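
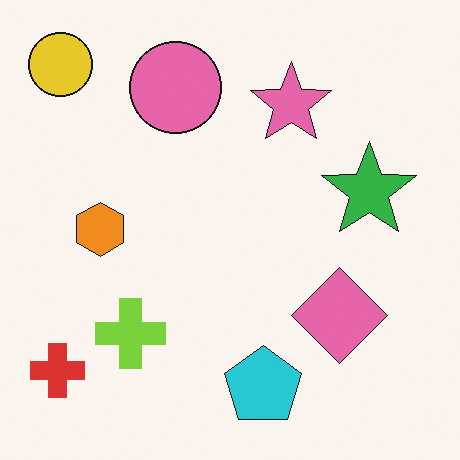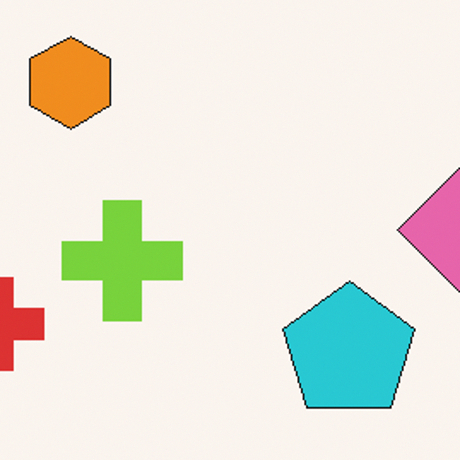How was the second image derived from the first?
The second image is the first cropped to a noticeably smaller region and rescaled.

The visible shapes are larger and the field of view is narrower; shapes near the original edges may be partly or wholly outside the frame — a crop-and-rescale.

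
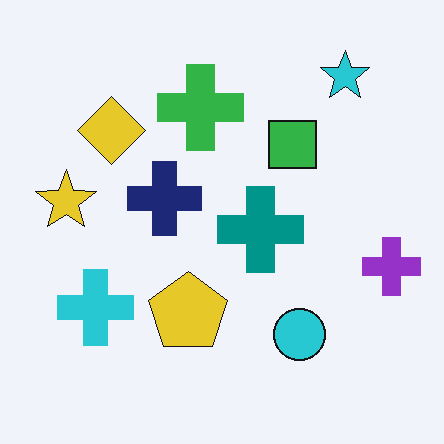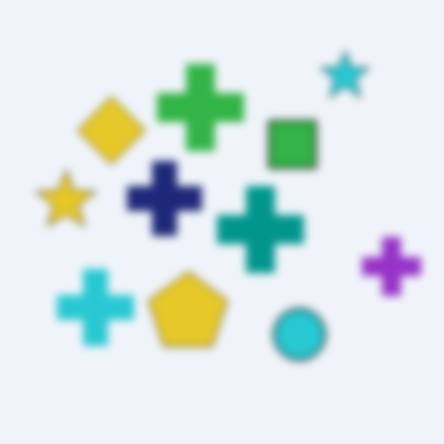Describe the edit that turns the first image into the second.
The second image is the first noticeably gaussian-blurred.

Shape edges and outlines are uniformly softened across the whole image.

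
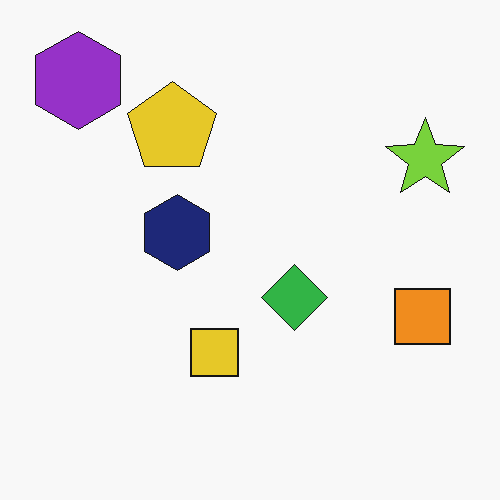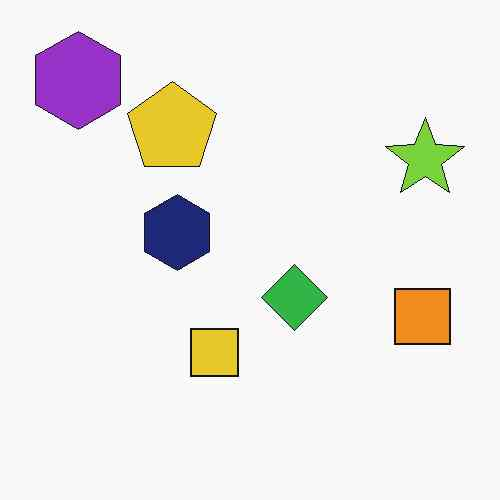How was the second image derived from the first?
This is the original image JPEG-compressed with visible artifacts.

Blocky 8×8 compression artifacts appear around shape edges and the flat background shows ringing — characteristic JPEG degradation.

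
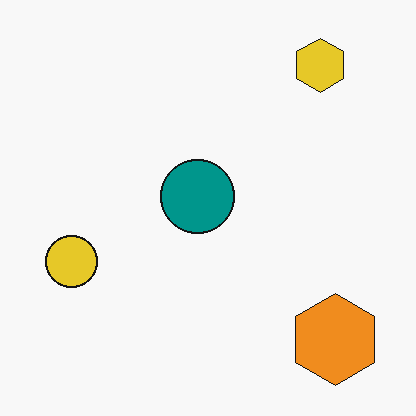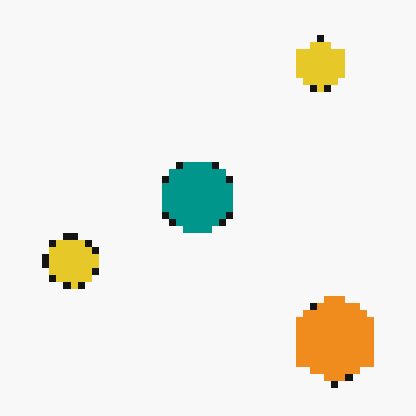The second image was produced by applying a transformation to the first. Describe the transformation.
It was moderately pixelated.

Shapes are reduced to large square blocks; fine edges and outlines are lost — a downscale-then-upscale (mosaic) effect.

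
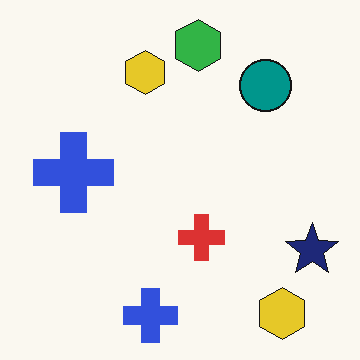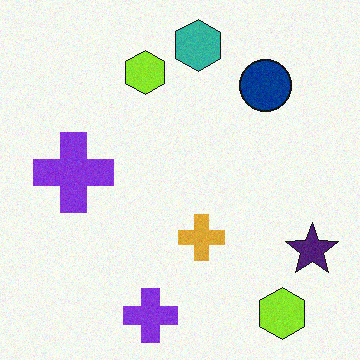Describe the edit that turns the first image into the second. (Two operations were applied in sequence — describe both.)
Hue-shifted slightly, then degraded with a light layer of grain.

Every shape's color has rotated by the same amount around the hue wheel — a uniform hue shift. Random speckle covers the whole image, including the flat background.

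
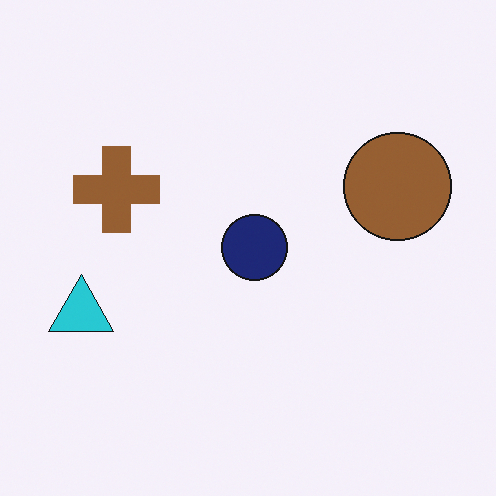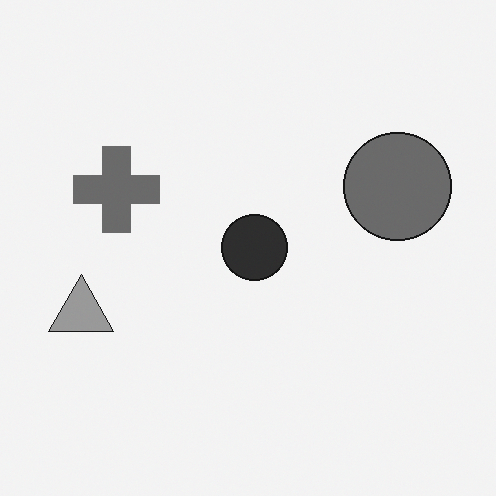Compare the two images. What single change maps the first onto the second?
The second image is the first converted to grayscale.

All color is removed — every shape is now a shade of grey.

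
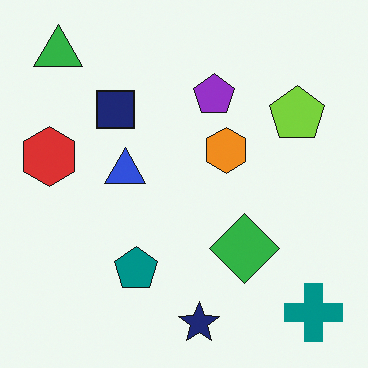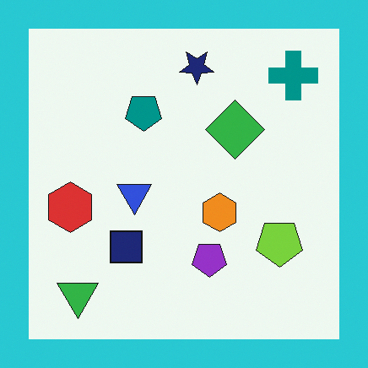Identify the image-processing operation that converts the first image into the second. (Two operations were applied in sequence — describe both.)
The transformation is: flipped vertically (top ↔ bottom), then framed with a cyan border.

The navy star is in the bottom of the first image and the top of the second — shapes on opposite sides of the horizontal midline have swapped in a mirror flip. A solid cyan frame runs around the edge of the second image, with the content slightly shrunk inside it.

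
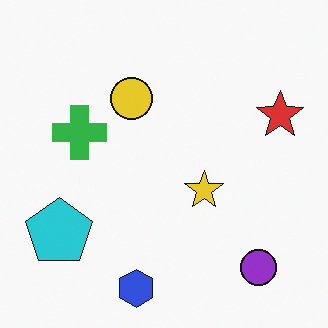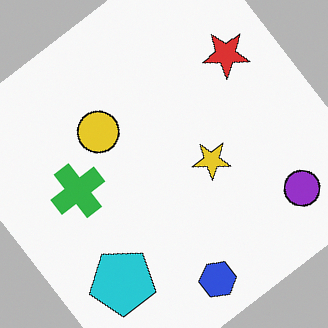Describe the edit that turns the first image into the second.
The image was rotated counter-clockwise by a large amount — several tens of degrees.

Every shape is tilted by the same angle and the image corners show triangular fill wedges — a whole-image rotation by a non-right angle.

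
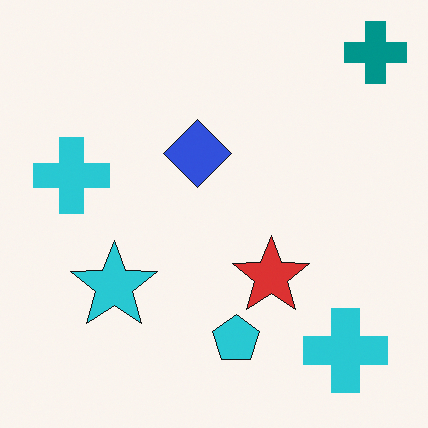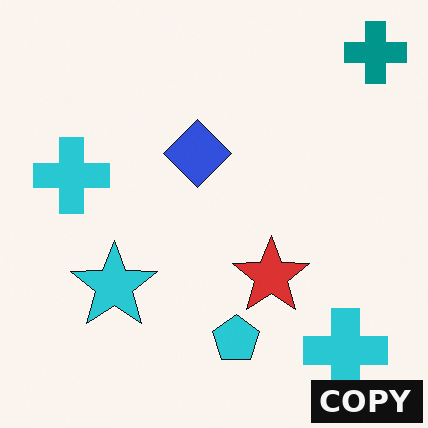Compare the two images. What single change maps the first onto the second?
This is the original image watermarked with the text "COPY" in the lower-right corner.

A dark label reading "COPY" appears in the lower-right corner.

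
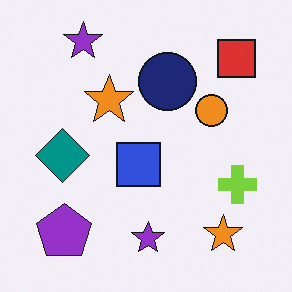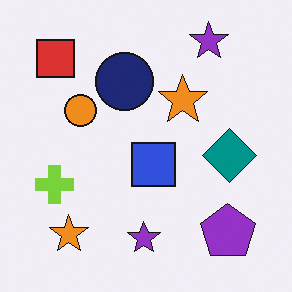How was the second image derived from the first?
This is the original image flipped horizontally (left ↔ right).

The lime cross is in the right of the first image and the left of the second — shapes on opposite sides of the vertical midline have swapped in a mirror flip.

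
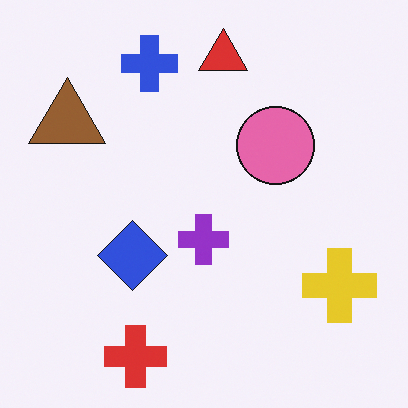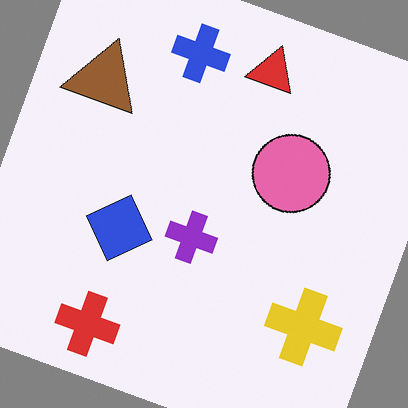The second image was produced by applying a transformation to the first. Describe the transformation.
The image was rotated clockwise by a clearly visible amount.

Every shape is tilted by the same angle and the image corners show triangular fill wedges — a whole-image rotation by a non-right angle.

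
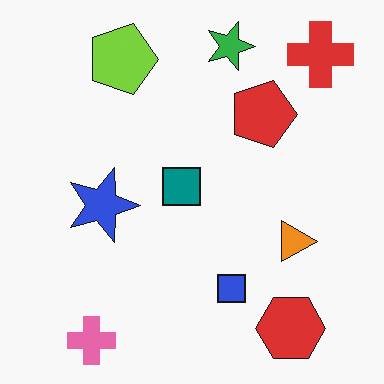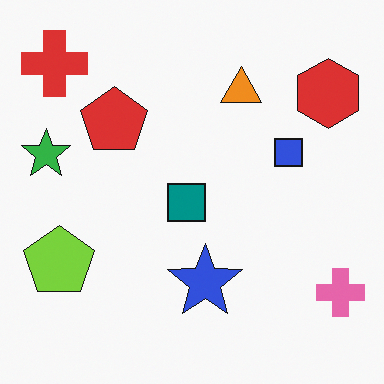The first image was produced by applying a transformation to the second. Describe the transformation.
The transformation is: rotated 90° clockwise.

The red cross sits in the top-left of the second image and the top-right of the first — consistent with a whole-image 90° clockwise rotation.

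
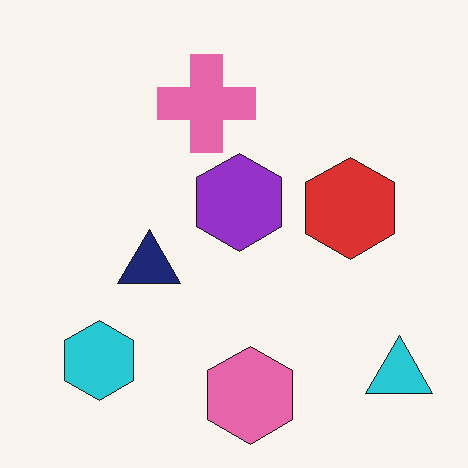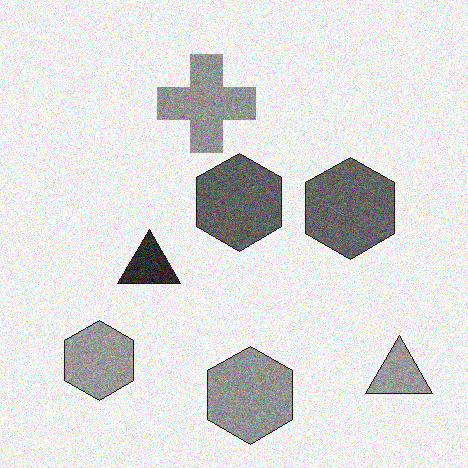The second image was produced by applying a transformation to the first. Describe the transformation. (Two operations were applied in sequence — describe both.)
It was converted to grayscale, then degraded with visible gaussian noise.

All color is removed — every shape is now a shade of grey. Random speckle covers the whole image, including the flat background.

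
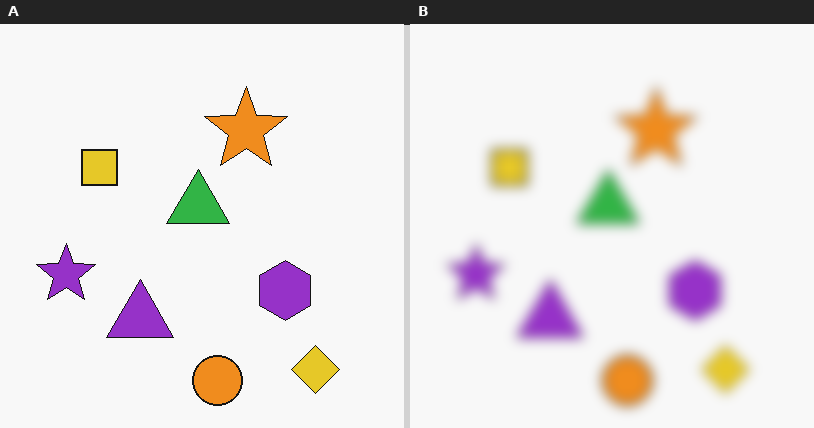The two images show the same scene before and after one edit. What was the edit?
It was heavily blurred.

Shape edges and outlines are uniformly softened across the whole image.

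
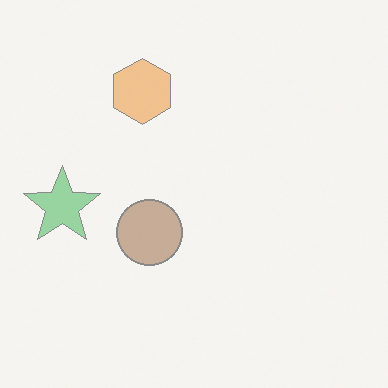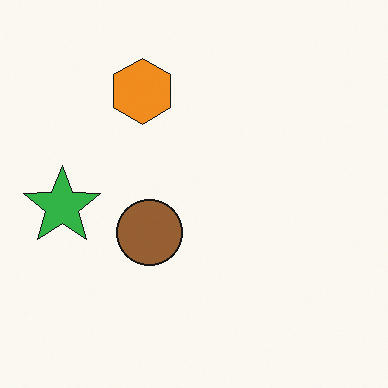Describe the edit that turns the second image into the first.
The image was given much lower contrast.

Tones are pushed toward mid-grey across the whole image — a global contrast change.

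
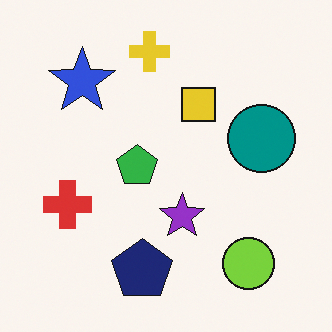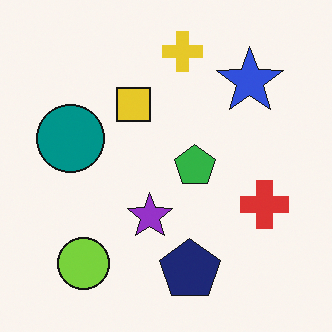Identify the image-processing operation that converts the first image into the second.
The image was flipped horizontally (left ↔ right).

The red cross is in the left of the first image and the right of the second — shapes on opposite sides of the vertical midline have swapped in a mirror flip.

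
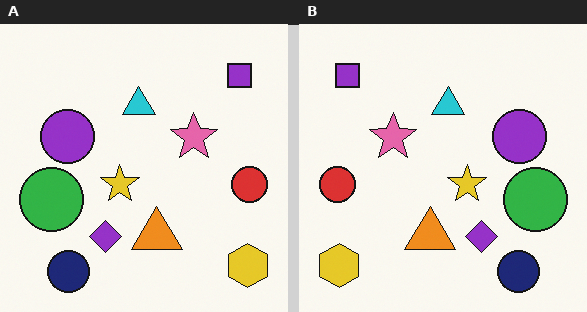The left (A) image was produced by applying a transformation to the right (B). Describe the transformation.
The left (A) image is the right (B) flipped horizontally (left ↔ right).

The red circle is in the left of the right (B) image and the right of the left (A) — shapes on opposite sides of the vertical midline have swapped in a mirror flip.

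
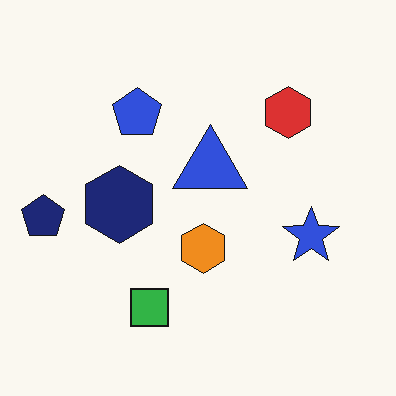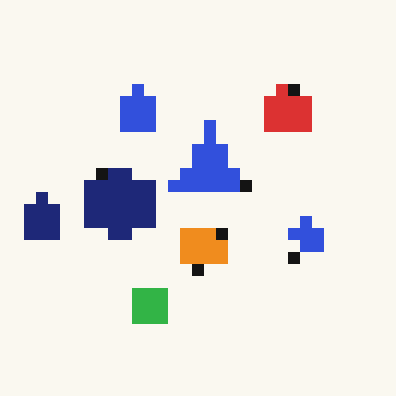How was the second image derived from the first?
It was coarsely pixelated.

Shapes are reduced to large square blocks; fine edges and outlines are lost — a downscale-then-upscale (mosaic) effect.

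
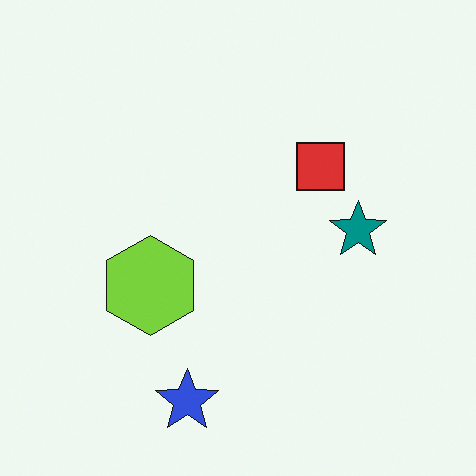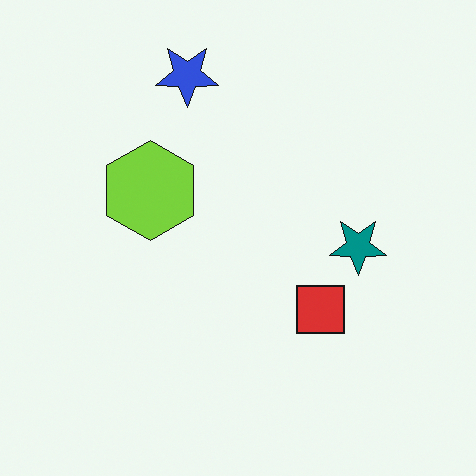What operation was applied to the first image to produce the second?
The transformation is: flipped vertically (top ↔ bottom).

The blue star is in the bottom of the first image and the top of the second — shapes on opposite sides of the horizontal midline have swapped in a mirror flip.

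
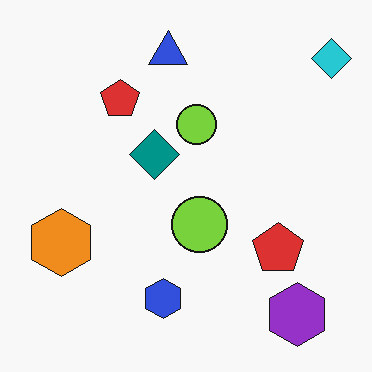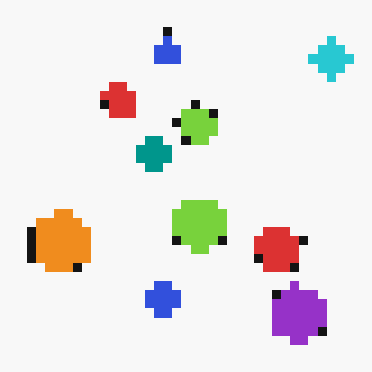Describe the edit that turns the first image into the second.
The second image is the first heavily pixelated into large blocks.

Shapes are reduced to large square blocks; fine edges and outlines are lost — a downscale-then-upscale (mosaic) effect.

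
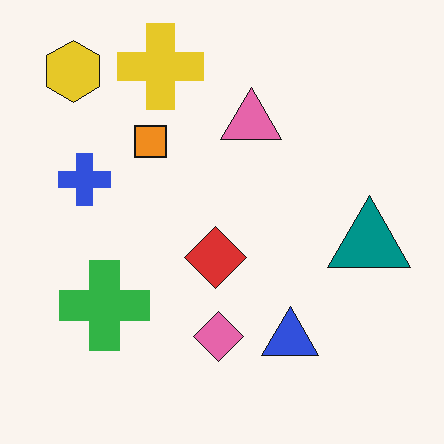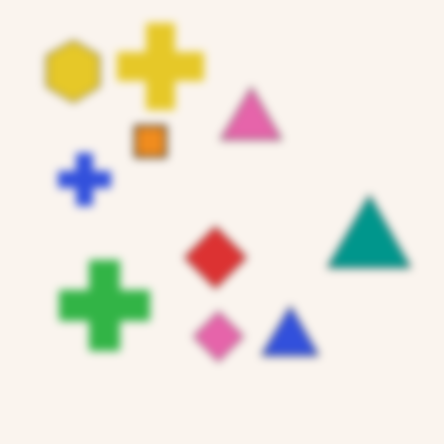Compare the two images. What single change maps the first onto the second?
It was noticeably gaussian-blurred.

Shape edges and outlines are uniformly softened across the whole image.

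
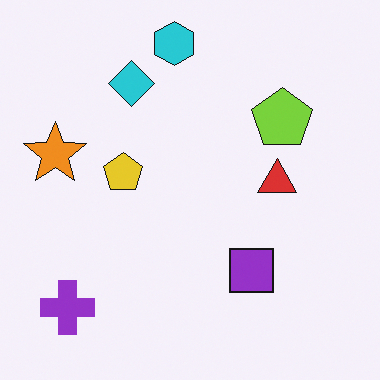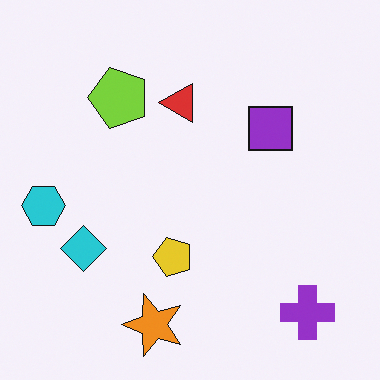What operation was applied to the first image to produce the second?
Rotated 90° counter-clockwise.

The purple cross sits in the bottom-left of the first image and the bottom-right of the second — consistent with a whole-image 90° counter-clockwise rotation.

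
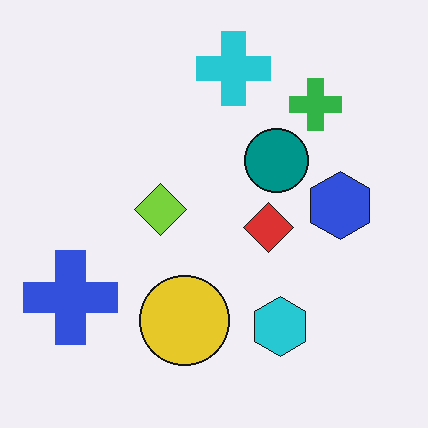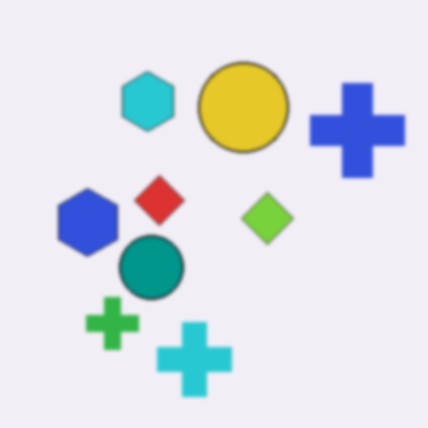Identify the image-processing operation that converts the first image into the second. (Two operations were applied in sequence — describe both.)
It was rotated 180°, then lightly blurred.

The blue cross sits in the bottom-left of the first image and the top-right of the second — consistent with a whole-image 180° rotation. Shape edges and outlines are uniformly softened across the whole image.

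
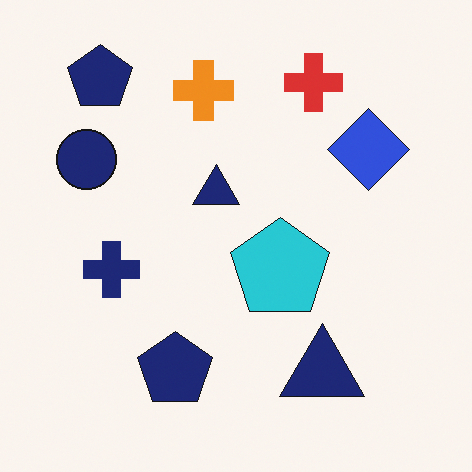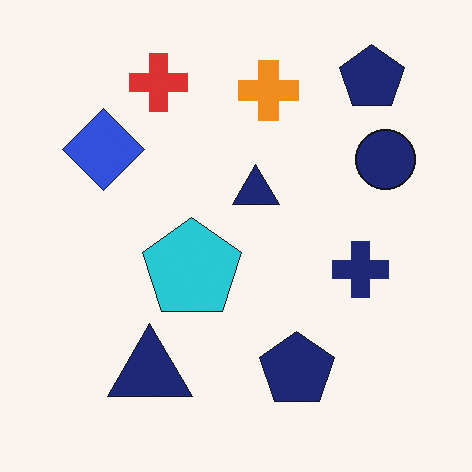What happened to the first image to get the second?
This is the original image flipped horizontally (left ↔ right).

The navy circle is in the left of the first image and the right of the second — shapes on opposite sides of the vertical midline have swapped in a mirror flip.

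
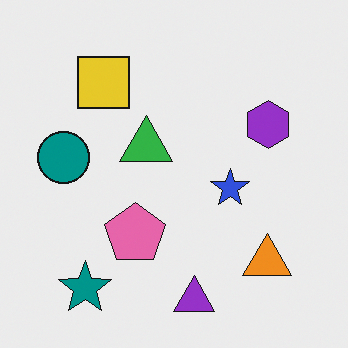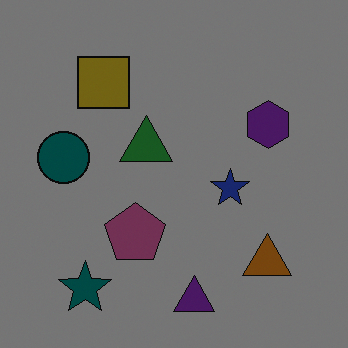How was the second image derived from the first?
The image was noticeably darkened.

Every pixel — background and shapes alike — is uniformly darkened.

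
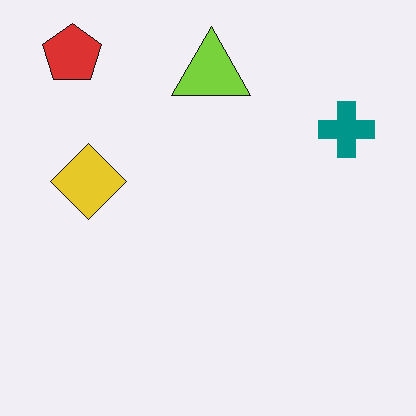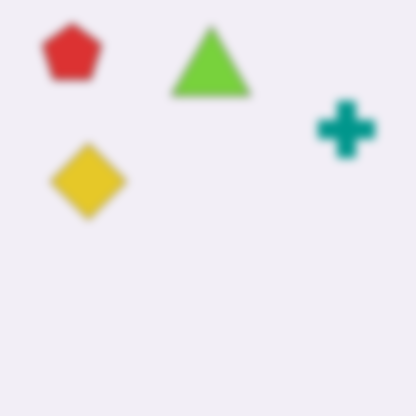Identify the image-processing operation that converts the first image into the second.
The transformation is: moderately blurred.

Shape edges and outlines are uniformly softened across the whole image.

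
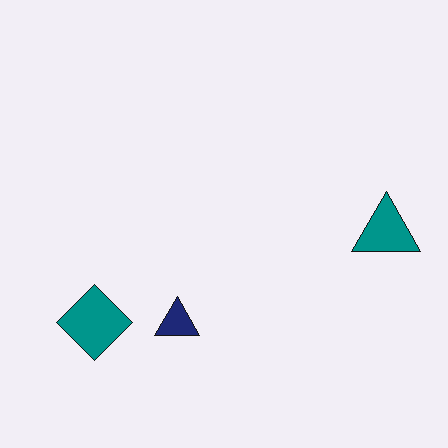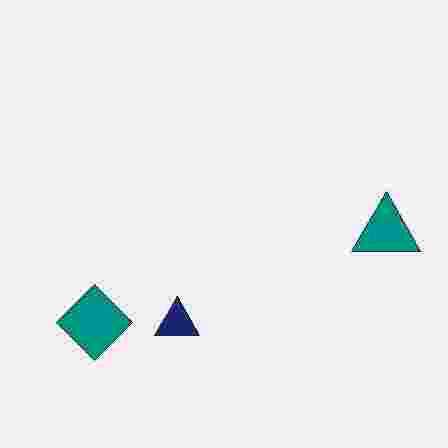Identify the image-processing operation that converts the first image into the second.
It was heavily JPEG-compressed with obvious blocking artifacts.

Blocky 8×8 compression artifacts appear around shape edges and the flat background shows ringing — characteristic JPEG degradation.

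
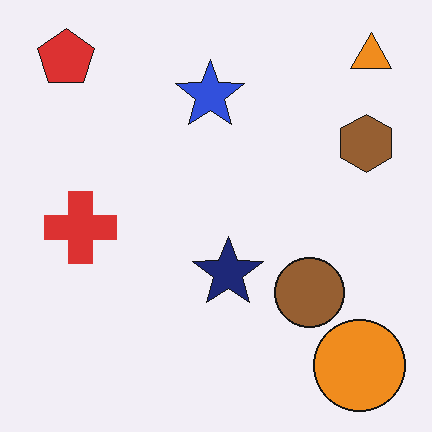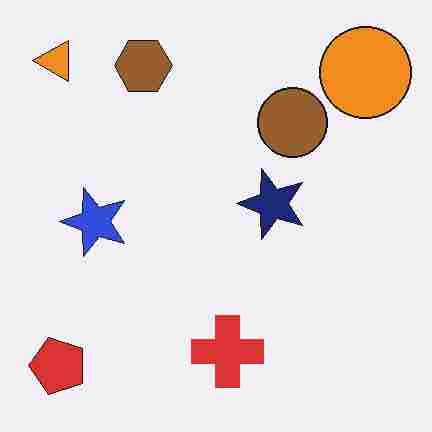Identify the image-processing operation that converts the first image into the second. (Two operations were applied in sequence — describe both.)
This is the original image heavily JPEG-compressed with obvious blocking artifacts, then rotated 90° counter-clockwise.

Blocky 8×8 compression artifacts appear around shape edges and the flat background shows ringing — characteristic JPEG degradation. The orange triangle sits in the top-right of the first image and the top-left of the second — consistent with a whole-image 90° counter-clockwise rotation.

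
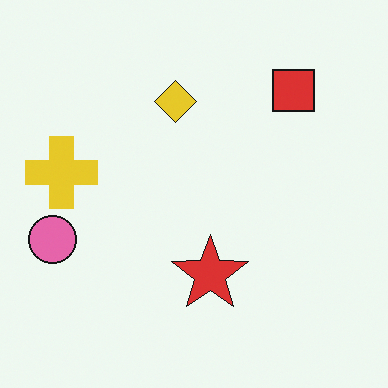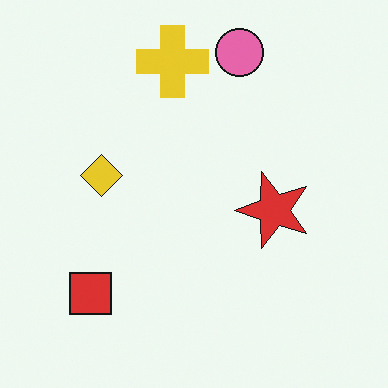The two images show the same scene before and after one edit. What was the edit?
This is the original image transposed (reflected across the top-left ↔ bottom-right diagonal).

Shapes have swapped their row and column positions — what was in the top-right is now in the bottom-left — a diagonal reflection.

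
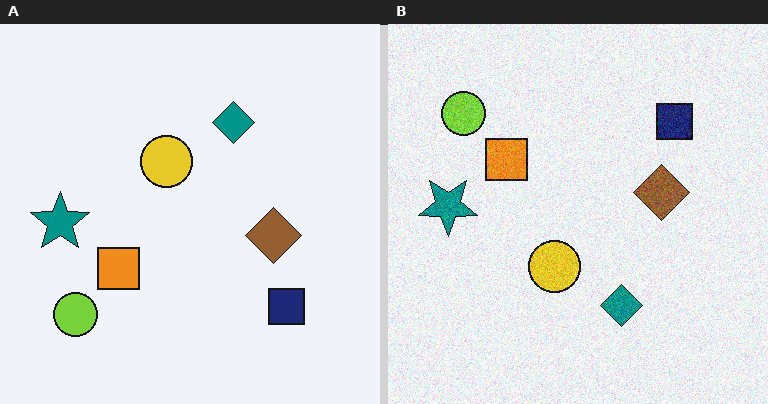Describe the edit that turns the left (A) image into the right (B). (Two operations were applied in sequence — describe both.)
This is the original image degraded with visible gaussian noise, then flipped vertically (top ↔ bottom).

Random speckle covers the whole image, including the flat background. The lime circle is in the bottom-left of the left (A) image and the top-left of the right (B) — shapes on opposite sides of the horizontal midline have swapped in a mirror flip.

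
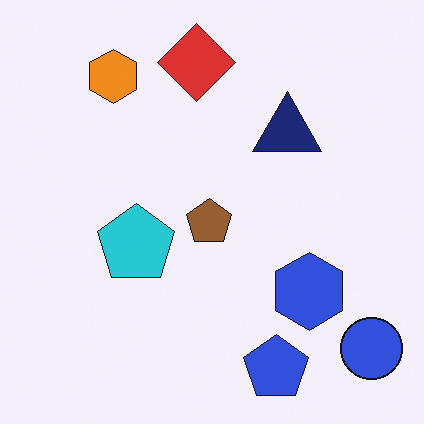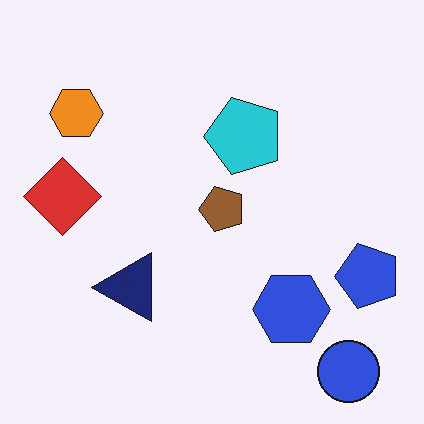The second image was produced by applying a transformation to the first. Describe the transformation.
The second image is the first transposed (reflected across the top-left ↔ bottom-right diagonal).

Shapes have swapped their row and column positions — what was in the top-right is now in the bottom-left — a diagonal reflection.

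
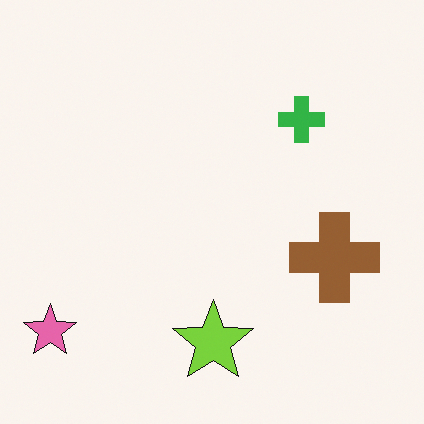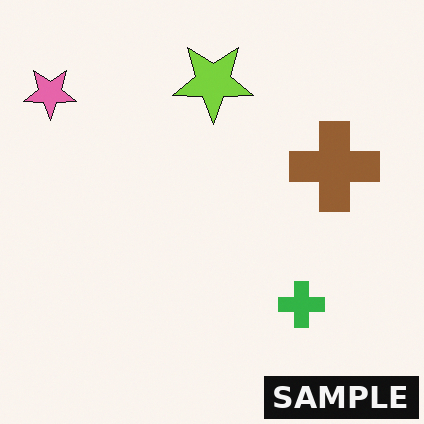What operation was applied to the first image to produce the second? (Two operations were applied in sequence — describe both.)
It was flipped vertically (top ↔ bottom), then watermarked with the text "SAMPLE" in the lower-right corner.

The lime star is in the bottom of the first image and the top of the second — shapes on opposite sides of the horizontal midline have swapped in a mirror flip. A dark label reading "SAMPLE" appears in the lower-right corner.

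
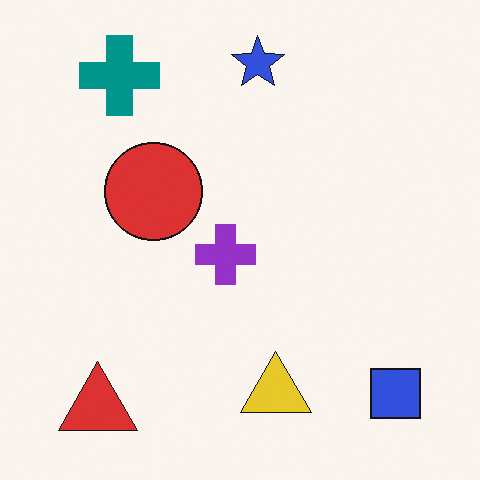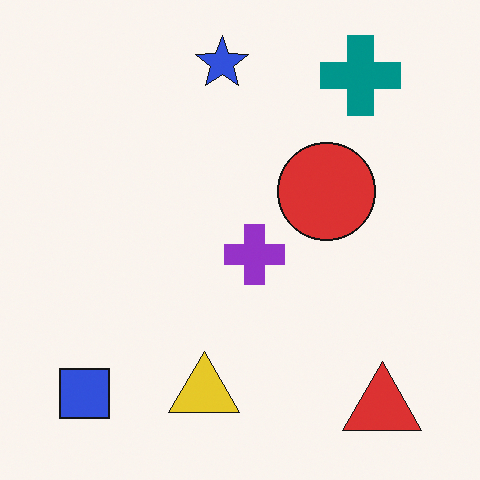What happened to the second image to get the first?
The first image is the second flipped horizontally (left ↔ right).

The blue square is in the bottom-left of the second image and the bottom-right of the first — shapes on opposite sides of the vertical midline have swapped in a mirror flip.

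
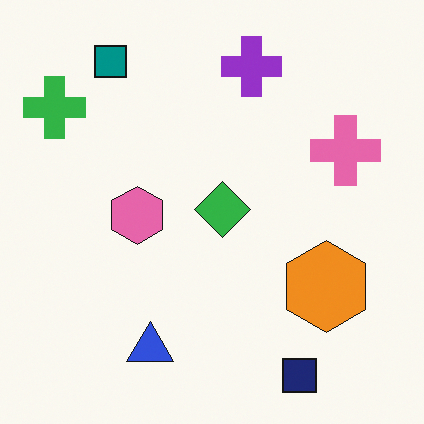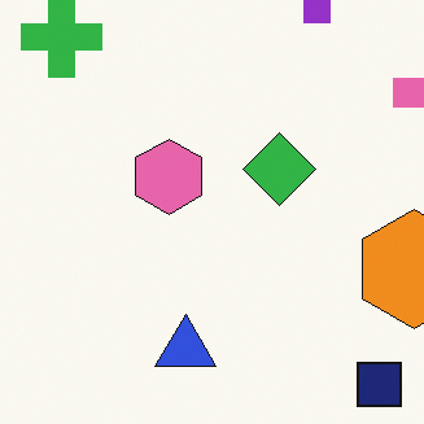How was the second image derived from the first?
Cropped to a modestly smaller region and rescaled.

The visible shapes are larger and the field of view is narrower; shapes near the original edges may be partly or wholly outside the frame — a crop-and-rescale.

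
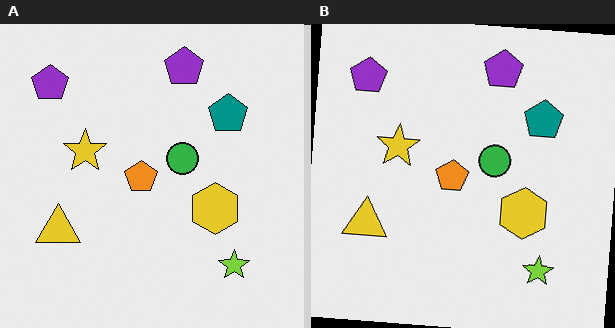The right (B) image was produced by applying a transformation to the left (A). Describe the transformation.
This is the original image rotated clockwise by a small amount.

Every shape is tilted by the same angle and the image corners show triangular fill wedges — a whole-image rotation by a non-right angle.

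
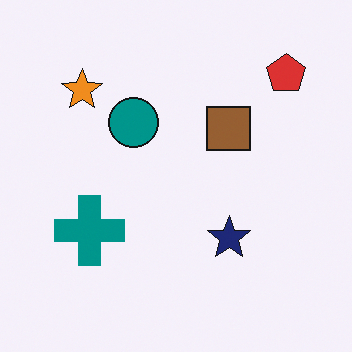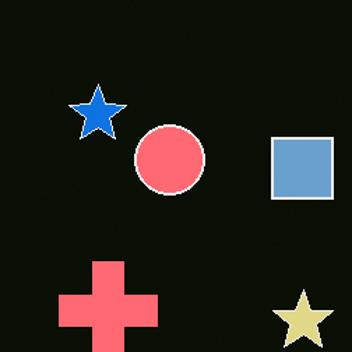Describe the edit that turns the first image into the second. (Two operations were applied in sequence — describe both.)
This is the original image color-inverted (negative), then cropped slightly and scaled back up.

The light background has become dark and every shape's color is its complement — a photographic negative. The visible shapes are larger and the field of view is narrower; shapes near the original edges may be partly or wholly outside the frame — a crop-and-rescale.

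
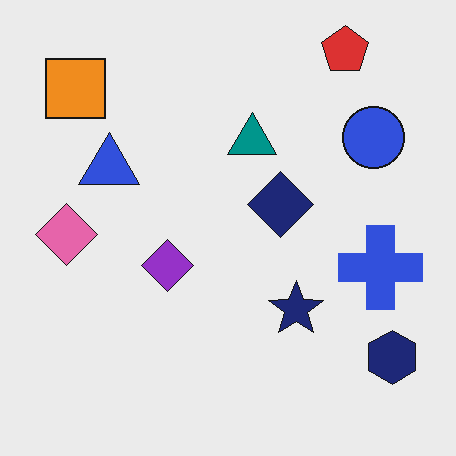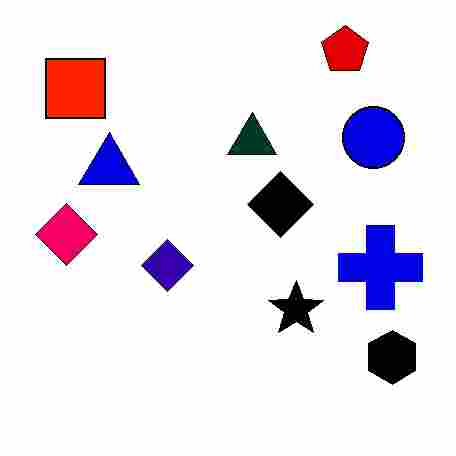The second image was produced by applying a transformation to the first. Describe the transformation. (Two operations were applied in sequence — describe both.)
It was given much higher contrast, then heavily JPEG-compressed with obvious blocking artifacts.

Tones are pushed away from mid-grey across the whole image — a global contrast change. Blocky 8×8 compression artifacts appear around shape edges and the flat background shows ringing — characteristic JPEG degradation.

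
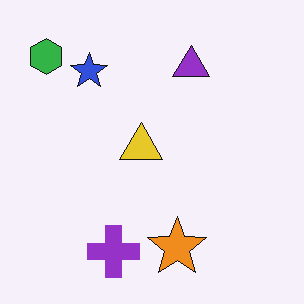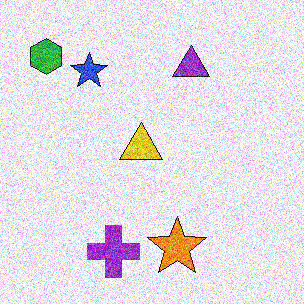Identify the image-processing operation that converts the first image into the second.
It was degraded with heavy additive noise.

Random speckle covers the whole image, including the flat background.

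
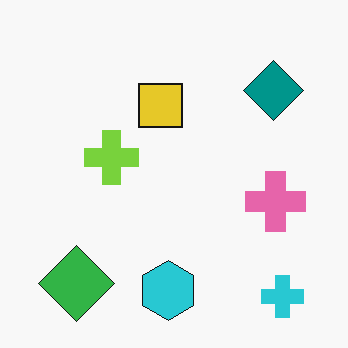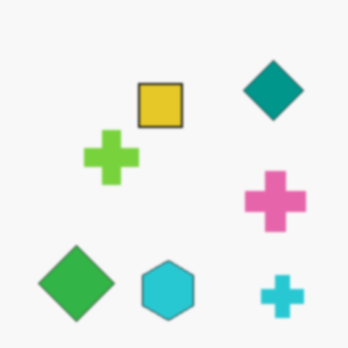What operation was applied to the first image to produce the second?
This is the original image slightly softened.

Shape edges and outlines are uniformly softened across the whole image.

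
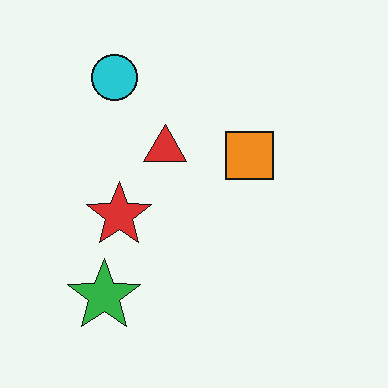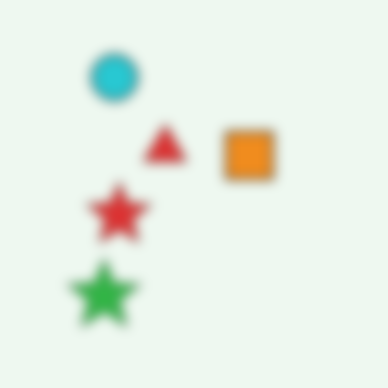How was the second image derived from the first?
It was heavily blurred.

Shape edges and outlines are uniformly softened across the whole image.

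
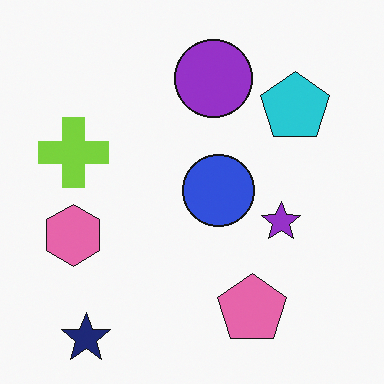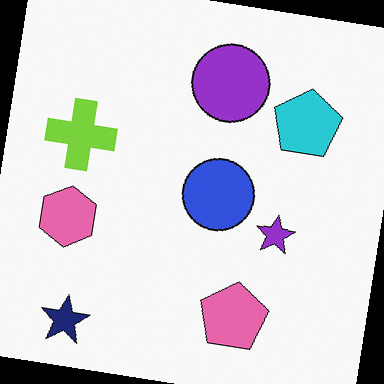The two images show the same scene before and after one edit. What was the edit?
The transformation is: rotated clockwise by a few degrees.

Every shape is tilted by the same angle and the image corners show triangular fill wedges — a whole-image rotation by a non-right angle.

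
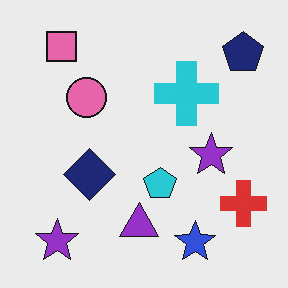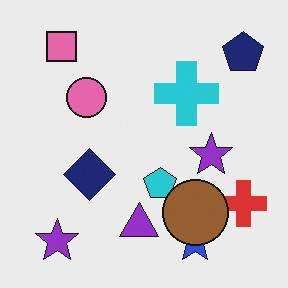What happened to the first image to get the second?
The transformation is: overlaid with an additional brown circle.

A brown circle appears in the second image that is absent from the first.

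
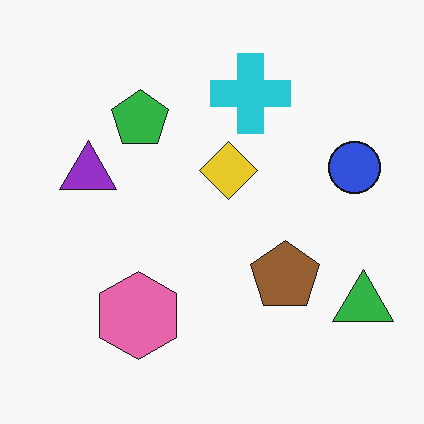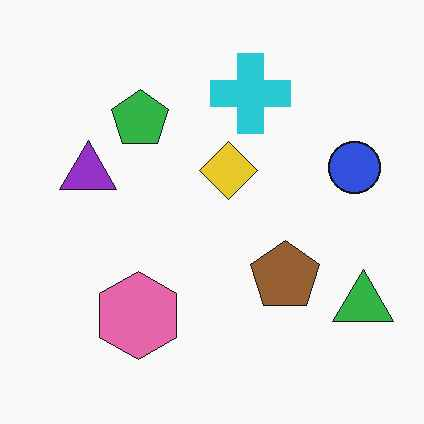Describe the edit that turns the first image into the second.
The transformation is: given moderate JPEG compression.

Blocky 8×8 compression artifacts appear around shape edges and the flat background shows ringing — characteristic JPEG degradation.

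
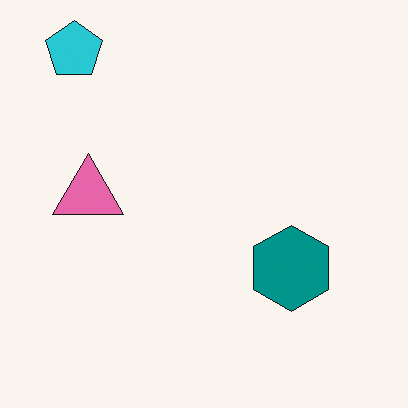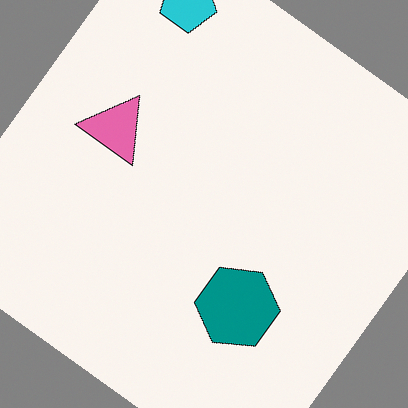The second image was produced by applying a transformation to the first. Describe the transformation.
The second image is the first rotated clockwise by a large amount — several tens of degrees.

Every shape is tilted by the same angle and the image corners show triangular fill wedges — a whole-image rotation by a non-right angle.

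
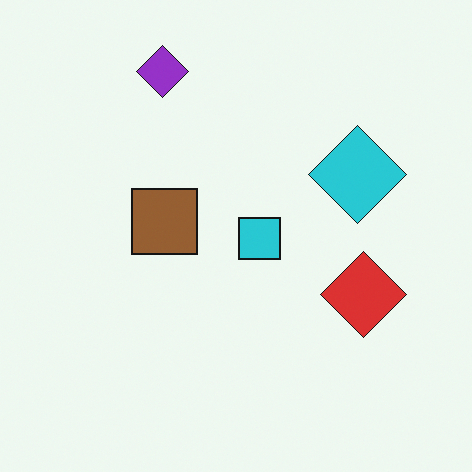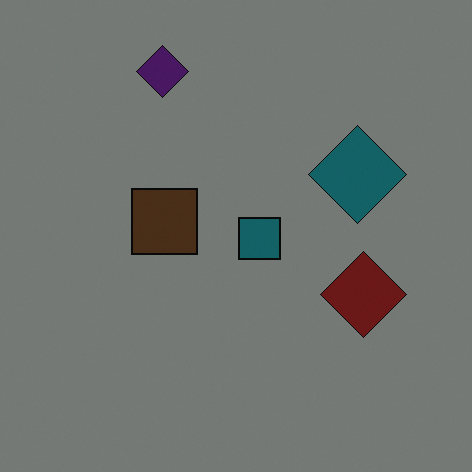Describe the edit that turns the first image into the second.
The second image is the first darkened a lot.

Every pixel — background and shapes alike — is uniformly darkened.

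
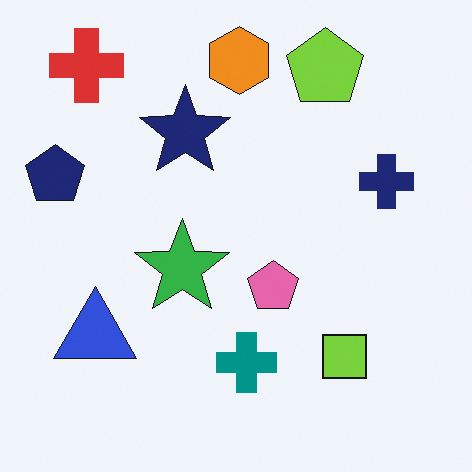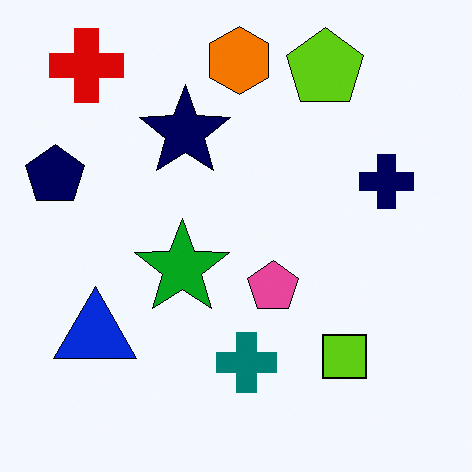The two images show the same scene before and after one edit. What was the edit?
Given slightly increased contrast.

Tones are pushed away from mid-grey across the whole image — a global contrast change.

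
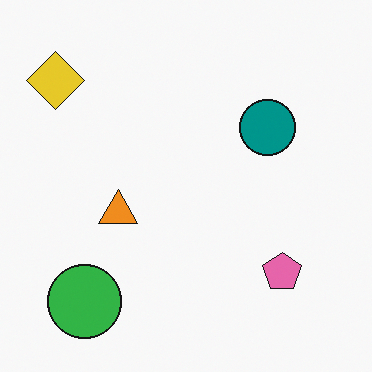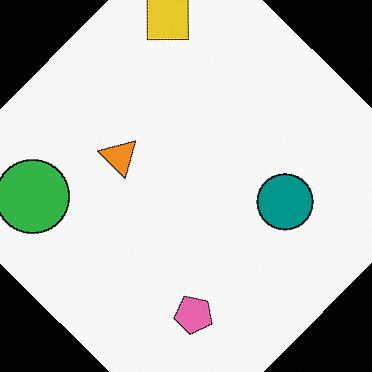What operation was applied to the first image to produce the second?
The second image is the first rotated clockwise by a large amount — several tens of degrees.

Every shape is tilted by the same angle and the image corners show triangular fill wedges — a whole-image rotation by a non-right angle.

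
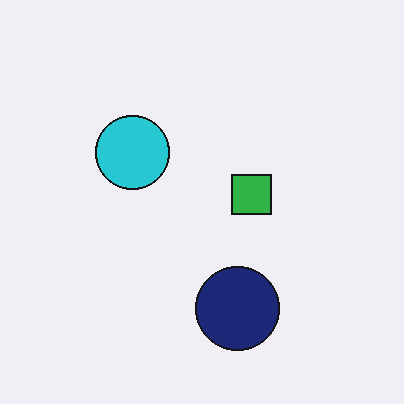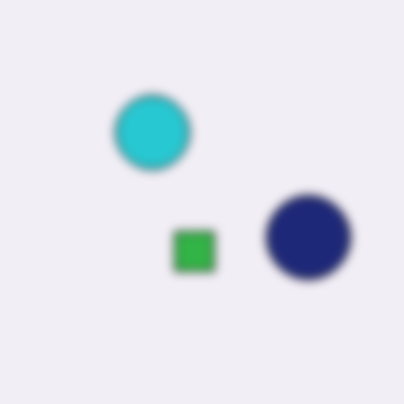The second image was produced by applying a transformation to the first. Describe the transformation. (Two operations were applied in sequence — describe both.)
Moderately blurred, then transposed (reflected across the top-left ↔ bottom-right diagonal).

Shape edges and outlines are uniformly softened across the whole image. Shapes have swapped their row and column positions — what was in the top-right is now in the bottom-left — a diagonal reflection.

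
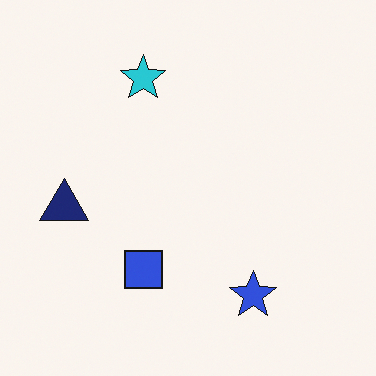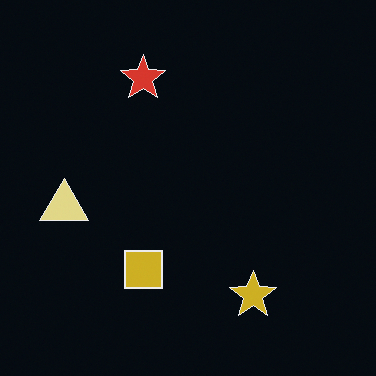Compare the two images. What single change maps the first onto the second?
Color-inverted (negative).

The light background has become dark and every shape's color is its complement — a photographic negative.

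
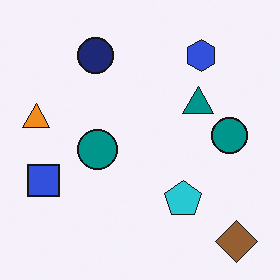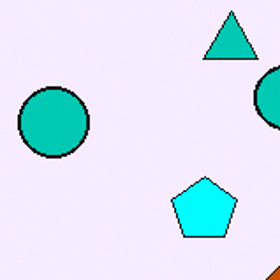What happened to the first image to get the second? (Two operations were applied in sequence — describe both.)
The image was cropped tightly and scaled back up, then heavily oversaturated.

The visible shapes are larger and the field of view is narrower; shapes near the original edges may be partly or wholly outside the frame — a crop-and-rescale. All colors are more vivid — a global saturation change.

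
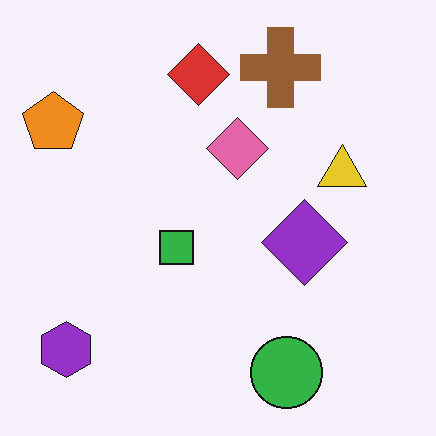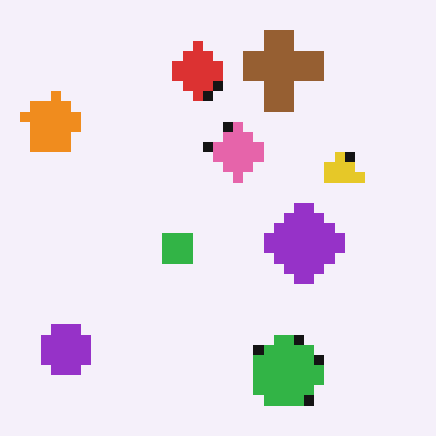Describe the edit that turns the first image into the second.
The transformation is: heavily pixelated into large blocks.

Shapes are reduced to large square blocks; fine edges and outlines are lost — a downscale-then-upscale (mosaic) effect.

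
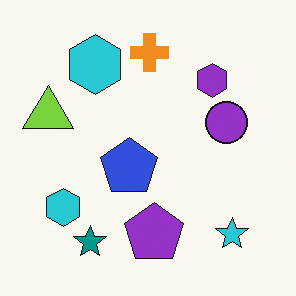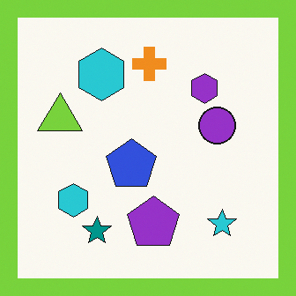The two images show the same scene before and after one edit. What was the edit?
This is the original image framed with a lime border.

A solid lime frame runs around the edge of the second image, with the content slightly shrunk inside it.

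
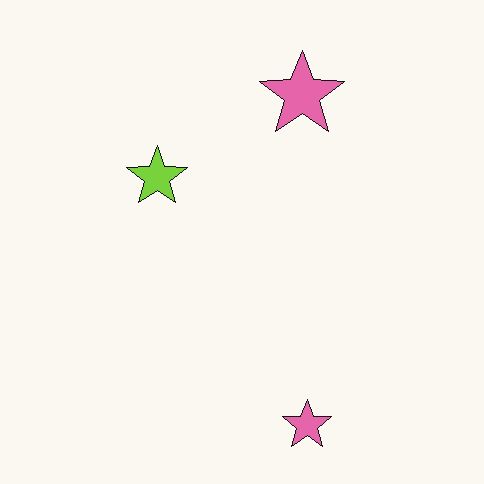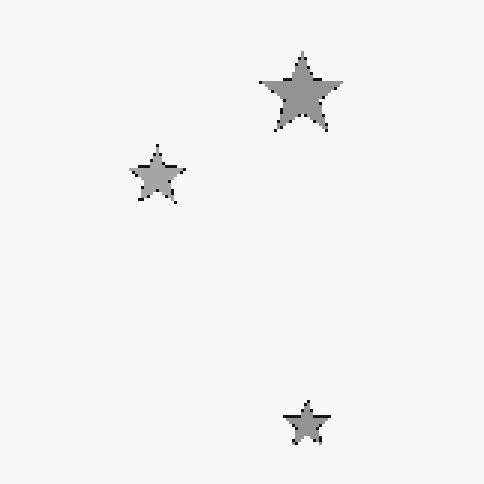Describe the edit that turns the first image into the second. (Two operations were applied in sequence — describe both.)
Converted to grayscale, then lightly pixelated (a mild mosaic effect).

All color is removed — every shape is now a shade of grey. Shapes are reduced to large square blocks; fine edges and outlines are lost — a downscale-then-upscale (mosaic) effect.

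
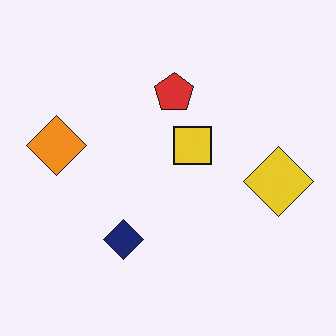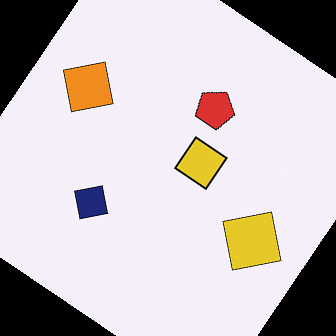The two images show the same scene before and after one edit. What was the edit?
It was rotated clockwise by a large amount — several tens of degrees.

Every shape is tilted by the same angle and the image corners show triangular fill wedges — a whole-image rotation by a non-right angle.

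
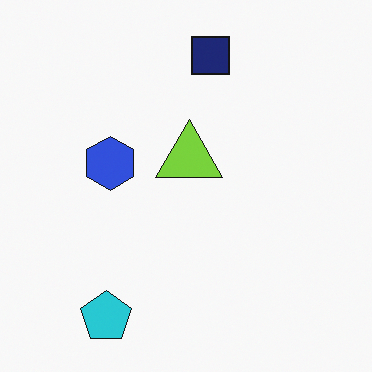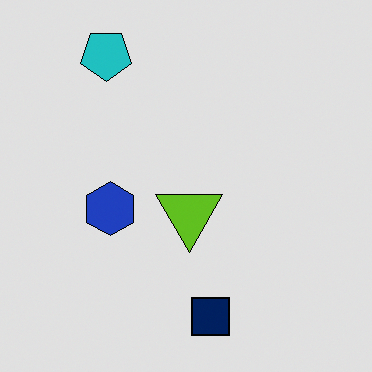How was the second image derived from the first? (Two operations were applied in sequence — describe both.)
The second image is the first posterized to a reduced palette, then flipped vertically (top ↔ bottom).

Each flat color has snapped to a coarser quantized level — most visibly, the near-white background has dropped to a flat grey. The cyan pentagon is in the bottom-left of the first image and the top-left of the second — shapes on opposite sides of the horizontal midline have swapped in a mirror flip.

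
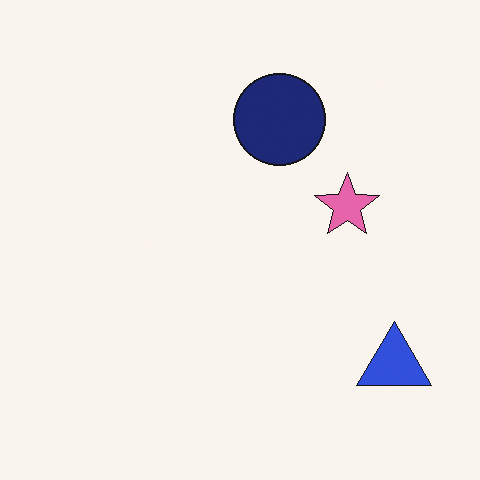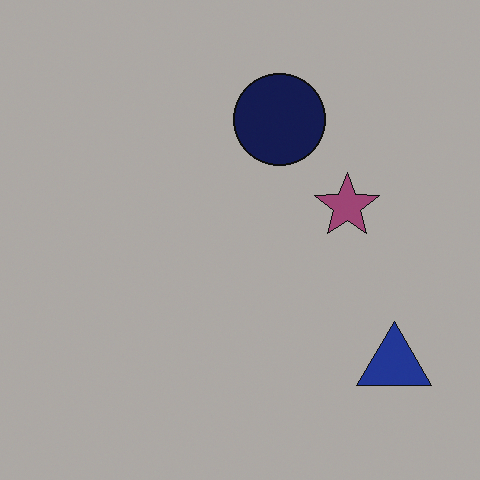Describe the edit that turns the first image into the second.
It was substantially darkened.

Every pixel — background and shapes alike — is uniformly darkened.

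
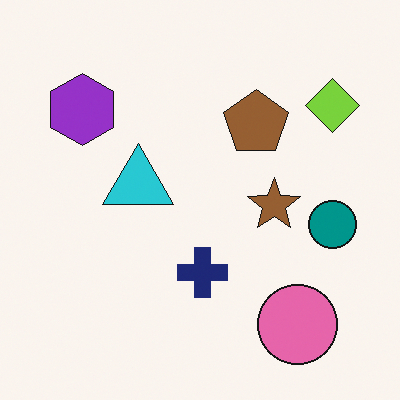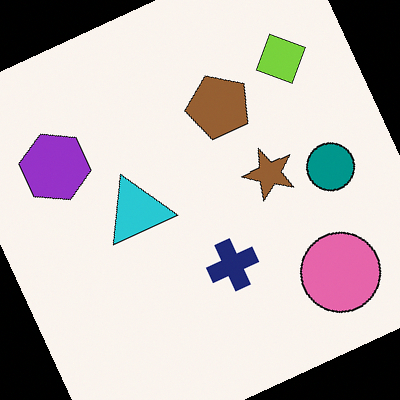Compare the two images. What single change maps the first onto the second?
Rotated counter-clockwise by a clearly visible amount.

Every shape is tilted by the same angle and the image corners show triangular fill wedges — a whole-image rotation by a non-right angle.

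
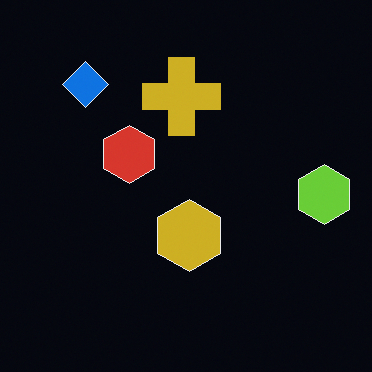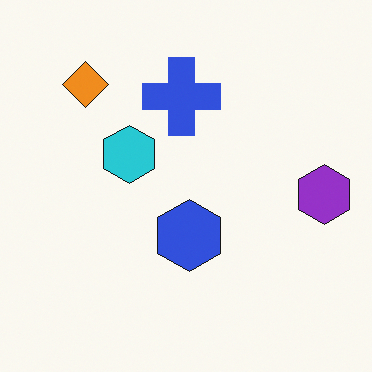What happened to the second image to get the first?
The image was color-inverted (negative).

The light background has become dark and every shape's color is its complement — a photographic negative.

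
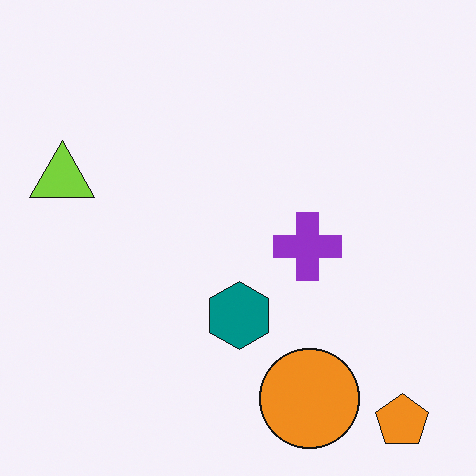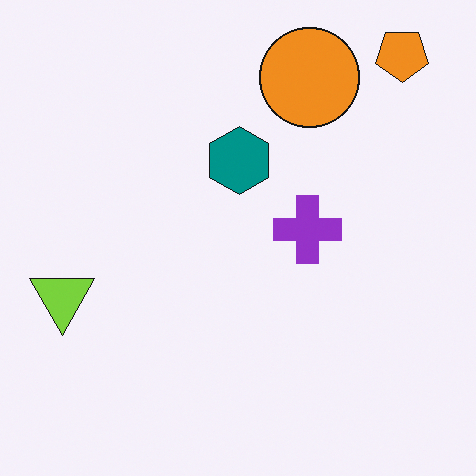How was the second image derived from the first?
This is the original image flipped vertically (top ↔ bottom).

The orange pentagon is in the bottom-right of the first image and the top-right of the second — shapes on opposite sides of the horizontal midline have swapped in a mirror flip.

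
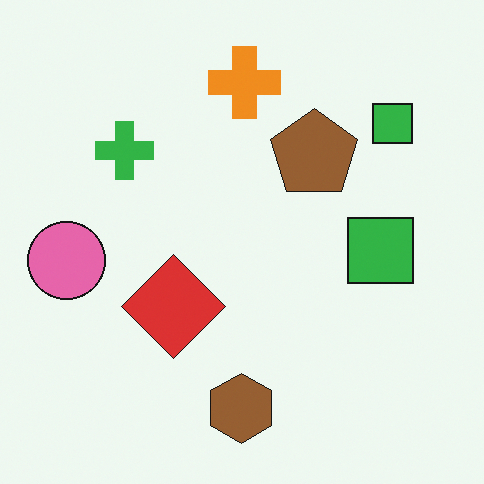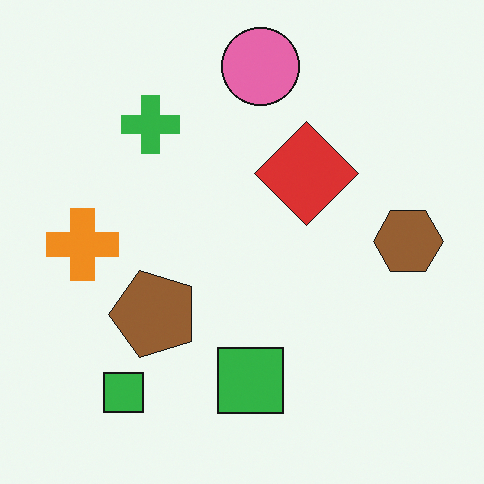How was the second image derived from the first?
It was transposed (reflected across the top-left ↔ bottom-right diagonal).

Shapes have swapped their row and column positions — what was in the top-right is now in the bottom-left — a diagonal reflection.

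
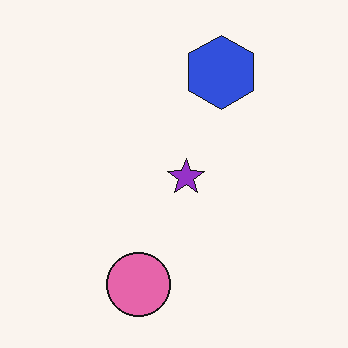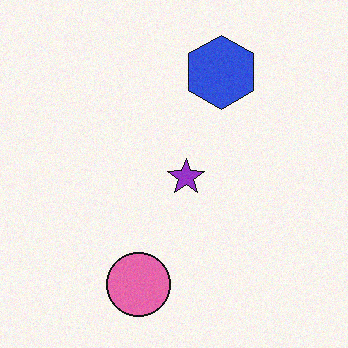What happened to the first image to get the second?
The second image is the first degraded with subtle gaussian noise.

Random speckle covers the whole image, including the flat background.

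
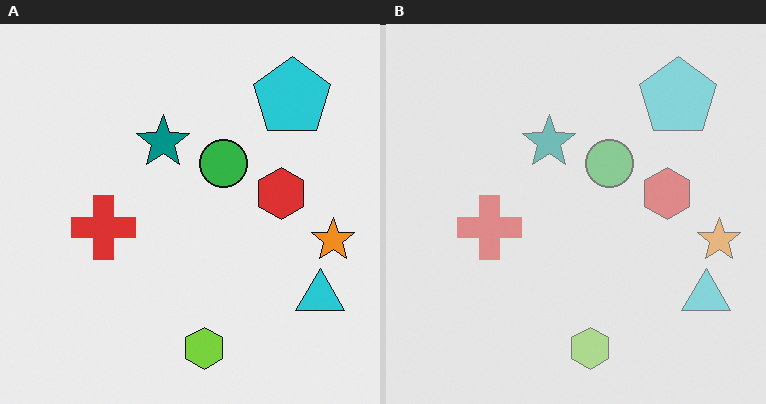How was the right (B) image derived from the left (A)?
It was given much lower contrast.

Tones are pushed toward mid-grey across the whole image — a global contrast change.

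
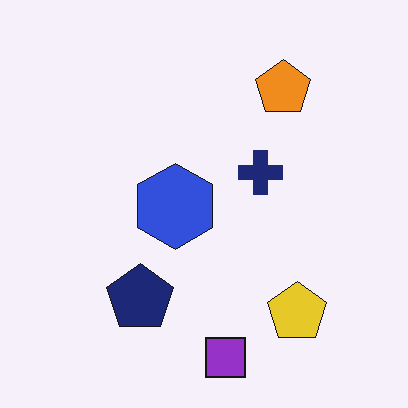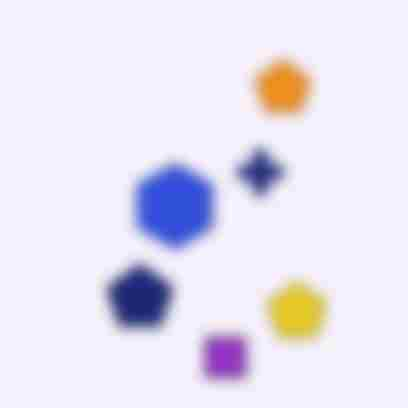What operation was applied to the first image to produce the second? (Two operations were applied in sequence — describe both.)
The image was strongly gaussian-blurred, then heavily JPEG-compressed with obvious blocking artifacts.

Shape edges and outlines are uniformly softened across the whole image. Blocky 8×8 compression artifacts appear around shape edges and the flat background shows ringing — characteristic JPEG degradation.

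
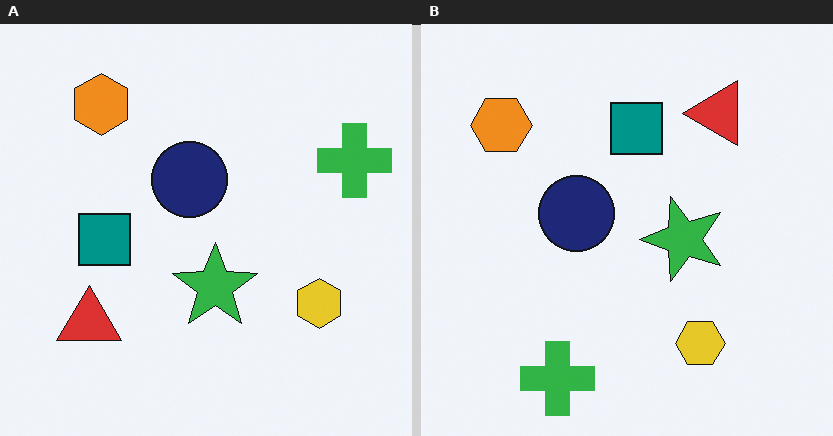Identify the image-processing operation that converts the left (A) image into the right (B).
It was transposed (reflected across the top-left ↔ bottom-right diagonal).

Shapes have swapped their row and column positions — what was in the top-right is now in the bottom-left — a diagonal reflection.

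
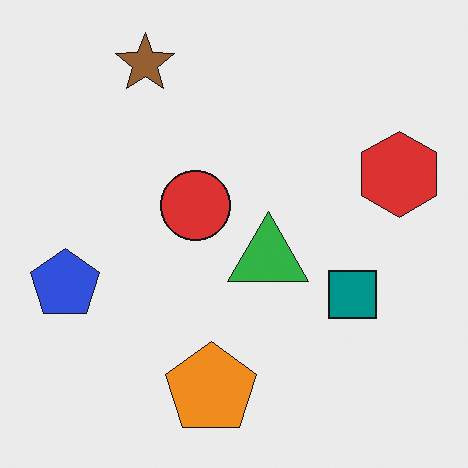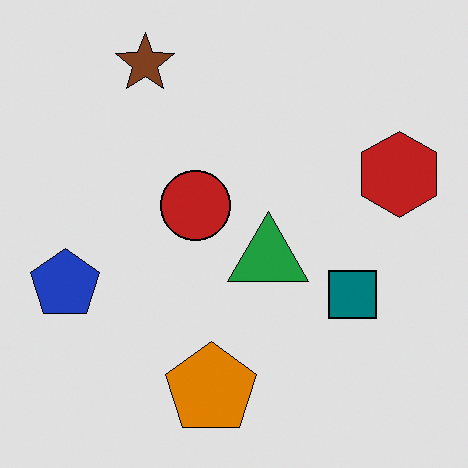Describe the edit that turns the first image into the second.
The second image is the first posterized to a reduced palette.

Each flat color has snapped to a coarser quantized level — most visibly, the near-white background has dropped to a flat grey.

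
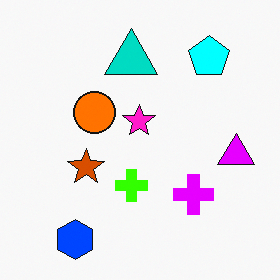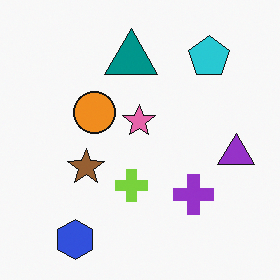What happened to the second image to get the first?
Heavily oversaturated.

All colors are more vivid — a global saturation change.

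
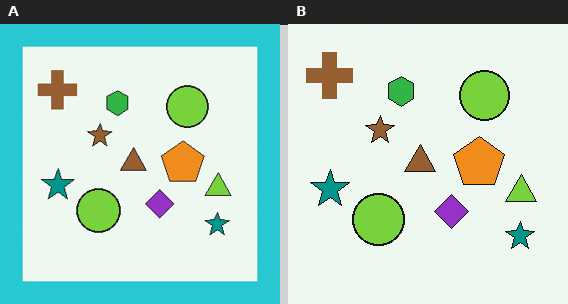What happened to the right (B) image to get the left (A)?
This is the original image framed with a cyan border.

A solid cyan frame runs around the edge of the left (A) image, with the content slightly shrunk inside it.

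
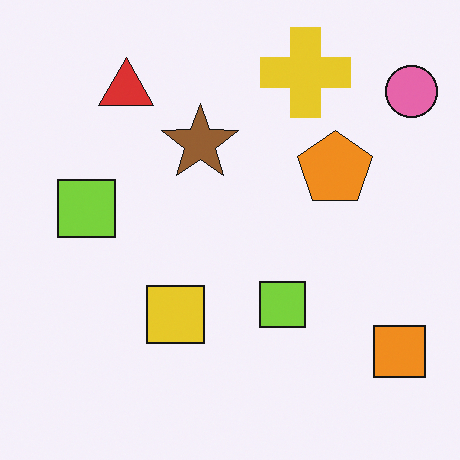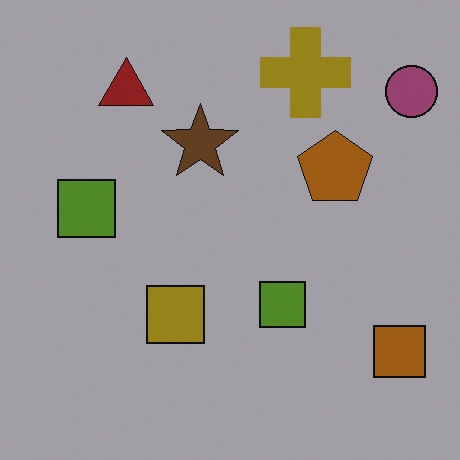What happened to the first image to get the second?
The second image is the first darkened a lot.

Every pixel — background and shapes alike — is uniformly darkened.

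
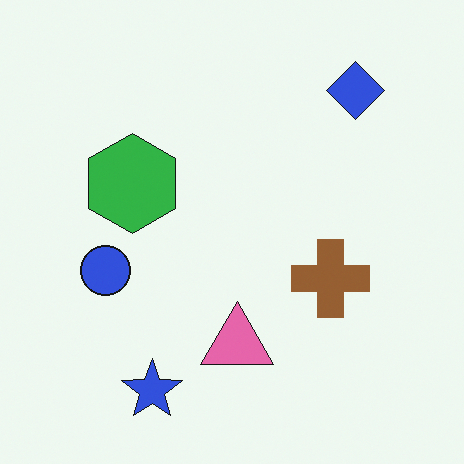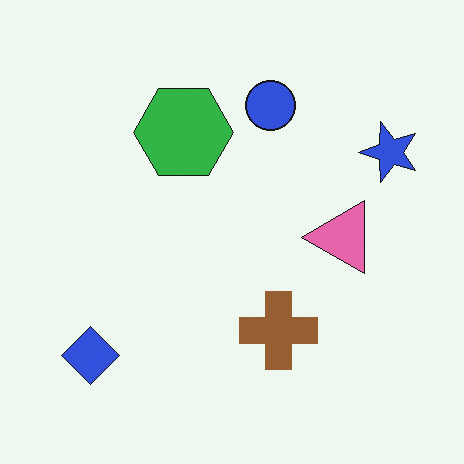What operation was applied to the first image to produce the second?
This is the original image transposed (reflected across the top-left ↔ bottom-right diagonal).

Shapes have swapped their row and column positions — what was in the top-right is now in the bottom-left — a diagonal reflection.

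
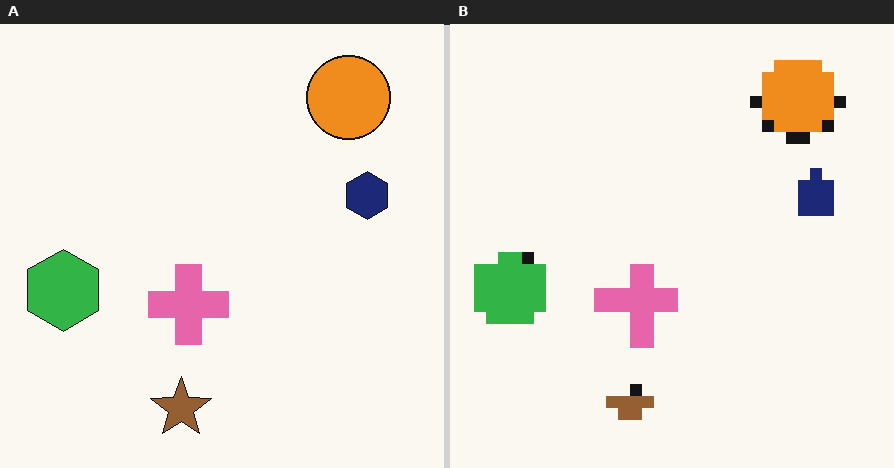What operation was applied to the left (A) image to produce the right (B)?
The right (B) image is the left (A) heavily pixelated into large blocks.

Shapes are reduced to large square blocks; fine edges and outlines are lost — a downscale-then-upscale (mosaic) effect.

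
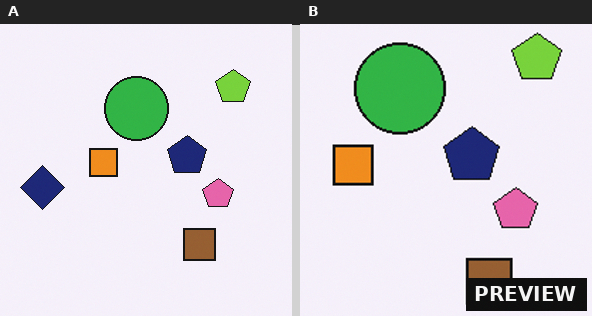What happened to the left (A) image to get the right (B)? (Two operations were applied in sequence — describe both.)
The right (B) image is the left (A) cropped slightly and scaled back up, then watermarked with the text "PREVIEW" in the lower-right corner.

The visible shapes are larger and the field of view is narrower; shapes near the original edges may be partly or wholly outside the frame — a crop-and-rescale. A dark label reading "PREVIEW" appears in the lower-right corner.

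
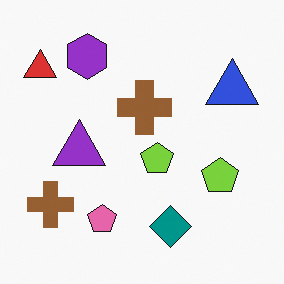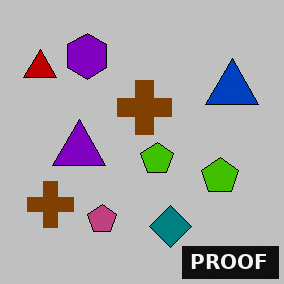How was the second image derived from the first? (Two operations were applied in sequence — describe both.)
The transformation is: heavily posterized to just a handful of flat colors, then watermarked with the text "PROOF" in the lower-right corner.

Each flat color has snapped to a coarser quantized level — most visibly, the near-white background has dropped to a flat grey. A dark label reading "PROOF" appears in the lower-right corner.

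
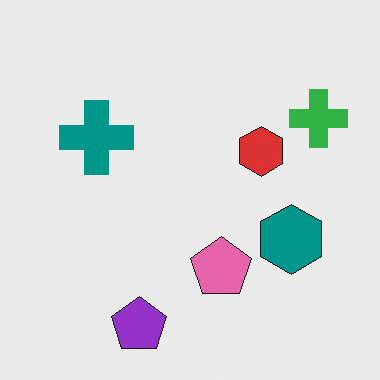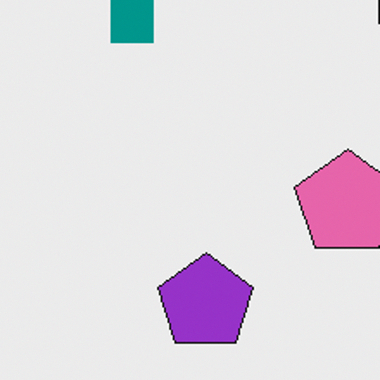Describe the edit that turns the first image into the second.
The second image is the first cropped to a noticeably smaller region and rescaled.

The visible shapes are larger and the field of view is narrower; shapes near the original edges may be partly or wholly outside the frame — a crop-and-rescale.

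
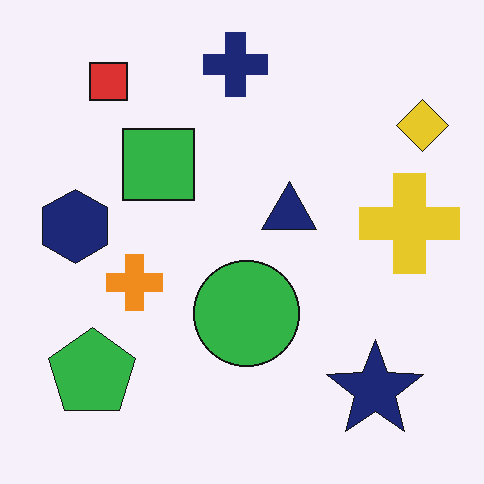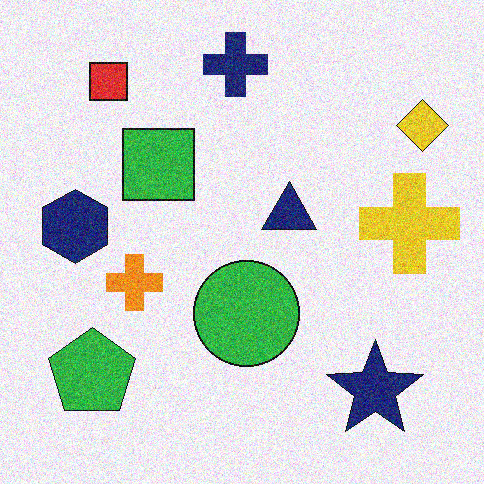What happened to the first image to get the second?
The transformation is: degraded with moderate additive noise.

Random speckle covers the whole image, including the flat background.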